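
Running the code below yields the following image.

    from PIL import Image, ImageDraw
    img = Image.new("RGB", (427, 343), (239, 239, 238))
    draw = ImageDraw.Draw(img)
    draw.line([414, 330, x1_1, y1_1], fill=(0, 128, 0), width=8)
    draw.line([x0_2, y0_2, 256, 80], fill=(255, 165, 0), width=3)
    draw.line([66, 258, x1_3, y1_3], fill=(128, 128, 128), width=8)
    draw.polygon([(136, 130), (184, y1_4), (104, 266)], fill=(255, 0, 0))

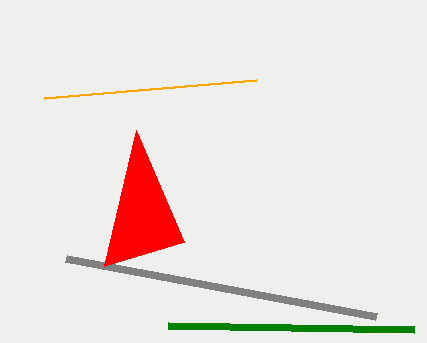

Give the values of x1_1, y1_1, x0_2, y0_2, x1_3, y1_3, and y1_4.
x1_1 = 168, y1_1 = 326, x0_2 = 44, y0_2 = 98, x1_3 = 376, y1_3 = 316, y1_4 = 242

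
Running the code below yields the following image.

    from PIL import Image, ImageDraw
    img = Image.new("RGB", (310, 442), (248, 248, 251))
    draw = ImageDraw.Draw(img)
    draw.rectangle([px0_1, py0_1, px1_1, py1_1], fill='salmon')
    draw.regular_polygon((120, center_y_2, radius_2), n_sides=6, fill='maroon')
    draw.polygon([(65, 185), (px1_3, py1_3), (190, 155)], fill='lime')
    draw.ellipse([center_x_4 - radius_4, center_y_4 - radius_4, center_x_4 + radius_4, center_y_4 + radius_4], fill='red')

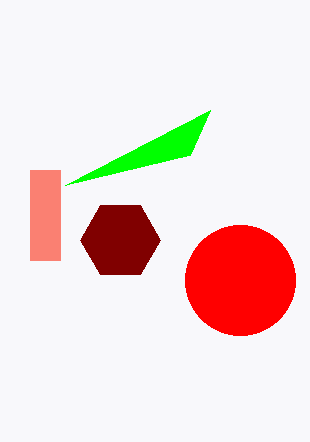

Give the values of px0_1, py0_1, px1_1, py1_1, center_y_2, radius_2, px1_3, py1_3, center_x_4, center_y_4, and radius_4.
px0_1 = 30, py0_1 = 170, px1_1 = 60, py1_1 = 260, center_y_2 = 240, radius_2 = 40, px1_3 = 210, py1_3 = 110, center_x_4 = 240, center_y_4 = 280, radius_4 = 55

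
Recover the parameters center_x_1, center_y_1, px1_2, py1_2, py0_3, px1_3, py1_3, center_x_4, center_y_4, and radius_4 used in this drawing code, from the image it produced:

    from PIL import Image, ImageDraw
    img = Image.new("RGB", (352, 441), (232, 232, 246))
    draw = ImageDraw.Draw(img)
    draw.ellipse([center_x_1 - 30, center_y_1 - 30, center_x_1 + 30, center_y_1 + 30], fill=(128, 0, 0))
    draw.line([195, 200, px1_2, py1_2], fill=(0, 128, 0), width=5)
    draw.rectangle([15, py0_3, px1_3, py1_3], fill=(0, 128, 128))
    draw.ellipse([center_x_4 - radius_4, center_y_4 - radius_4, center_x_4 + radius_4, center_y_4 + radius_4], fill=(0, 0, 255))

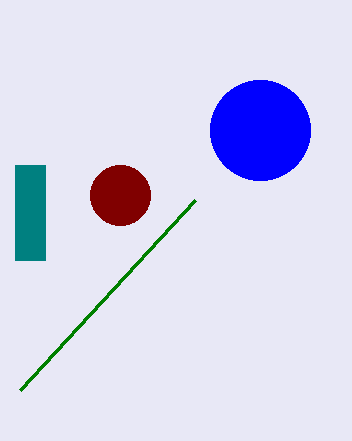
center_x_1 = 120
center_y_1 = 195
px1_2 = 20
py1_2 = 390
py0_3 = 165
px1_3 = 45
py1_3 = 260
center_x_4 = 260
center_y_4 = 130
radius_4 = 50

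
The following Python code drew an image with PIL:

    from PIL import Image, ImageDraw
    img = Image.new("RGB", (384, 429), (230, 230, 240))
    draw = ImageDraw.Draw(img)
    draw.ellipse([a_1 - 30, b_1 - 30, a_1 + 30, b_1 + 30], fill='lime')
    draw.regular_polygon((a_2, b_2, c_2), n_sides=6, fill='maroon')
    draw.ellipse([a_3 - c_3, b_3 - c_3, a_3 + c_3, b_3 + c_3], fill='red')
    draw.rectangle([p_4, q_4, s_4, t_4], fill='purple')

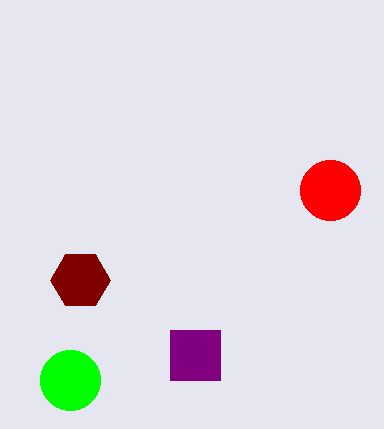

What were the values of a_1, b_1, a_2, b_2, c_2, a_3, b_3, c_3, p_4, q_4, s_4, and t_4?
a_1 = 70, b_1 = 380, a_2 = 80, b_2 = 280, c_2 = 30, a_3 = 330, b_3 = 190, c_3 = 30, p_4 = 170, q_4 = 330, s_4 = 220, t_4 = 380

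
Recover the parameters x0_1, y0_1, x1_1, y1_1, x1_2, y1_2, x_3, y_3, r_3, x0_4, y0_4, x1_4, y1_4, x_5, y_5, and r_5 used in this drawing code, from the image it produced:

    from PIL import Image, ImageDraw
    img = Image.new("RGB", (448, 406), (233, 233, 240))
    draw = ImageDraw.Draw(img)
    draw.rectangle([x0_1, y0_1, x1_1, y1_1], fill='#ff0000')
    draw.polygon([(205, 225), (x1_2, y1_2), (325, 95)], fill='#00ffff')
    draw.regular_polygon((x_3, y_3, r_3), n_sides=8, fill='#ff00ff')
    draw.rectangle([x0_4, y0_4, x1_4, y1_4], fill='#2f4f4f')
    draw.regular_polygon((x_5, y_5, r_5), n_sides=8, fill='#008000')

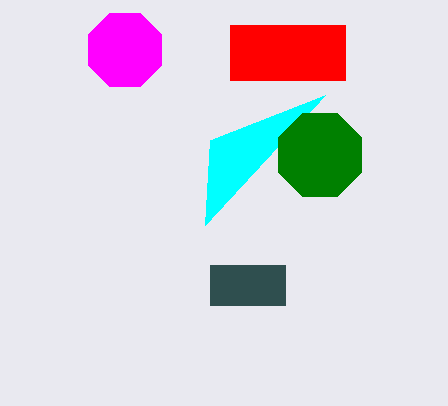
x0_1 = 230
y0_1 = 25
x1_1 = 345
y1_1 = 80
x1_2 = 210
y1_2 = 140
x_3 = 125
y_3 = 50
r_3 = 40
x0_4 = 210
y0_4 = 265
x1_4 = 285
y1_4 = 305
x_5 = 320
y_5 = 155
r_5 = 45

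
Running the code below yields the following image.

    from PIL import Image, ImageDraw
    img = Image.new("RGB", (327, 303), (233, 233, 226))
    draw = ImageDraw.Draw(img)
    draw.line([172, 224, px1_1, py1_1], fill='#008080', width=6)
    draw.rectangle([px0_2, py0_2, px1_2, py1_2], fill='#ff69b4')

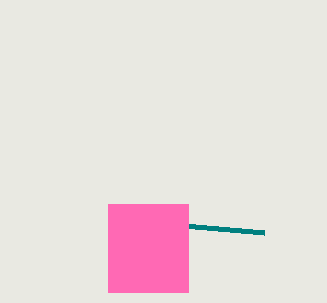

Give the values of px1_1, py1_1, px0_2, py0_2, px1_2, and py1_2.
px1_1 = 264
py1_1 = 232
px0_2 = 108
py0_2 = 204
px1_2 = 188
py1_2 = 292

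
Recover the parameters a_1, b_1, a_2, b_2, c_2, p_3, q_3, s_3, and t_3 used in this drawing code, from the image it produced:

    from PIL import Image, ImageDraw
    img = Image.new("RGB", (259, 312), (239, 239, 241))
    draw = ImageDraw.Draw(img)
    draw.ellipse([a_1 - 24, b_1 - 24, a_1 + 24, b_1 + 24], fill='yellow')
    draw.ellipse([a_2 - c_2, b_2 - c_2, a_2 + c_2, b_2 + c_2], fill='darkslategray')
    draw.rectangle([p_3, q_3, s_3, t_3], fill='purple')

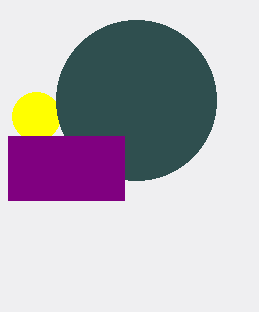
a_1 = 36
b_1 = 116
a_2 = 136
b_2 = 100
c_2 = 80
p_3 = 8
q_3 = 136
s_3 = 124
t_3 = 200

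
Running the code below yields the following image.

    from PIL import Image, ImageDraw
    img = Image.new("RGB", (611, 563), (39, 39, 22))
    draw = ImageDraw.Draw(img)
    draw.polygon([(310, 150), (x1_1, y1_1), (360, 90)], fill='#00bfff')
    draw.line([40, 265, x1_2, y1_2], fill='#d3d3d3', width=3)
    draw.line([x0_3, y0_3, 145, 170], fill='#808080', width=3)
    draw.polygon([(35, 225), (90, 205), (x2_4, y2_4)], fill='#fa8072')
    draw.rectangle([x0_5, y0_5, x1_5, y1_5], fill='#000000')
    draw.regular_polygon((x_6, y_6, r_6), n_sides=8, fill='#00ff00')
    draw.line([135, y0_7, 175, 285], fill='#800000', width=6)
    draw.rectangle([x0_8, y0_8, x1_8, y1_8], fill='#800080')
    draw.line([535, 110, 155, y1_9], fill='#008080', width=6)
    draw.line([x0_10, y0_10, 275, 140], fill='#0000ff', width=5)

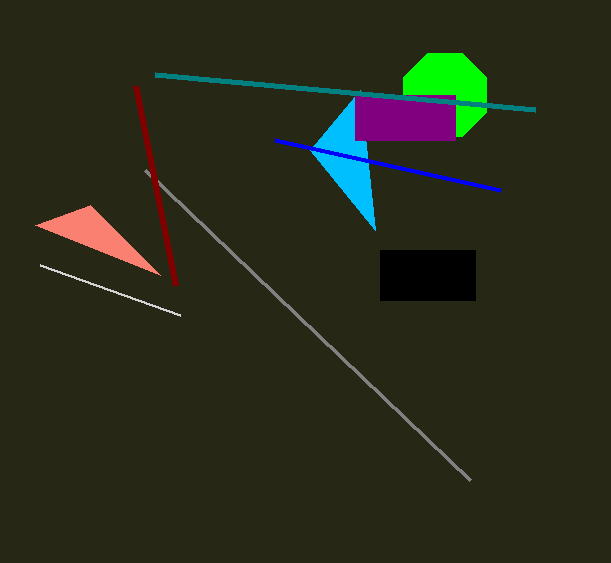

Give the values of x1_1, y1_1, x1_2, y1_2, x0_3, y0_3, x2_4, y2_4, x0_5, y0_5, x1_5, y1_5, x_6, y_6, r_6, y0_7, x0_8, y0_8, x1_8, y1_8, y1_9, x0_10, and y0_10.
x1_1 = 375
y1_1 = 230
x1_2 = 180
y1_2 = 315
x0_3 = 470
y0_3 = 480
x2_4 = 160
y2_4 = 275
x0_5 = 380
y0_5 = 250
x1_5 = 475
y1_5 = 300
x_6 = 445
y_6 = 95
r_6 = 45
y0_7 = 85
x0_8 = 355
y0_8 = 95
x1_8 = 455
y1_8 = 140
y1_9 = 75
x0_10 = 500
y0_10 = 190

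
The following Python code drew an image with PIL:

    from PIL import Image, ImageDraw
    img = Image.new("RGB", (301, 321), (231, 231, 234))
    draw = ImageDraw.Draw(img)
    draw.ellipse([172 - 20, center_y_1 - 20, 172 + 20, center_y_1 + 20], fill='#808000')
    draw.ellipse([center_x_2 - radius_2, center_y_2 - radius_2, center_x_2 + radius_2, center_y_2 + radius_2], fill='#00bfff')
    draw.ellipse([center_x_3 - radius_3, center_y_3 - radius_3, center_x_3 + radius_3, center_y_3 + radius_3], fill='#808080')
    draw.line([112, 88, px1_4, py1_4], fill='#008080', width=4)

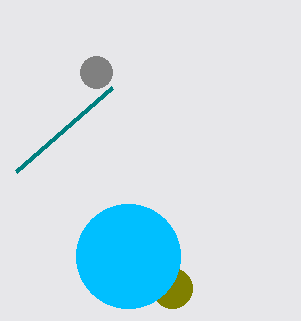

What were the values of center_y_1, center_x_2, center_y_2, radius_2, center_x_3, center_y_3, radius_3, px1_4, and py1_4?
center_y_1 = 288; center_x_2 = 128; center_y_2 = 256; radius_2 = 52; center_x_3 = 96; center_y_3 = 72; radius_3 = 16; px1_4 = 16; py1_4 = 172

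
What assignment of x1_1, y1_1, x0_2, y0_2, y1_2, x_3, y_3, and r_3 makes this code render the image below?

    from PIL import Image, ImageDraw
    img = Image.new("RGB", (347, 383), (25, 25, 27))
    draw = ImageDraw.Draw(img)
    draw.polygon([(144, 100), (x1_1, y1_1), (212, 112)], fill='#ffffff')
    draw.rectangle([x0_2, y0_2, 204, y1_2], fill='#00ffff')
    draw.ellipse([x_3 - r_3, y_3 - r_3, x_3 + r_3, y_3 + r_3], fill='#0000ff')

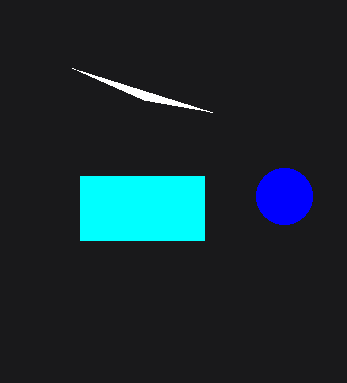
x1_1 = 72; y1_1 = 68; x0_2 = 80; y0_2 = 176; y1_2 = 240; x_3 = 284; y_3 = 196; r_3 = 28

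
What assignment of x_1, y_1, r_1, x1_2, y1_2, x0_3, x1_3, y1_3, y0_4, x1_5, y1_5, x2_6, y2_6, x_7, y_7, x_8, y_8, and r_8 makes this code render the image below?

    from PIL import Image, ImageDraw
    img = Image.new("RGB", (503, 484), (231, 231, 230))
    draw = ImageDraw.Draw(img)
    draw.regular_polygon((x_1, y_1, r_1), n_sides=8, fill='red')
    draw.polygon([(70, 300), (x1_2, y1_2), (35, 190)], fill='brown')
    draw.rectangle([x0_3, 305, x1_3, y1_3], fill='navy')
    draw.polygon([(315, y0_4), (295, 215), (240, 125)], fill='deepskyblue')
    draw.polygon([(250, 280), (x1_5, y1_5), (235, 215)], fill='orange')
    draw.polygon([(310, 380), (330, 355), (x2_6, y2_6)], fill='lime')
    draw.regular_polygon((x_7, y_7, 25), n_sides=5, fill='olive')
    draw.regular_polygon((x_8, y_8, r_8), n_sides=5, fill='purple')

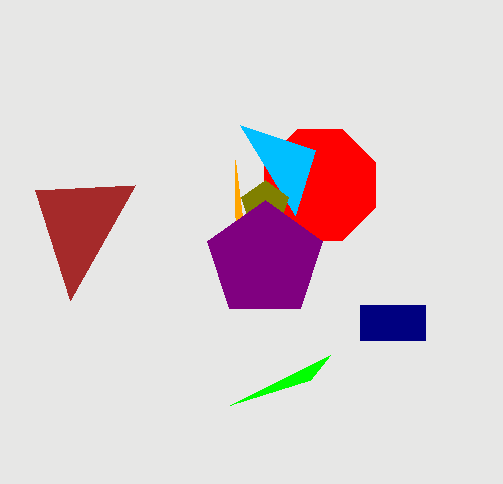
x_1 = 320; y_1 = 185; r_1 = 60; x1_2 = 135; y1_2 = 185; x0_3 = 360; x1_3 = 425; y1_3 = 340; y0_4 = 150; x1_5 = 235; y1_5 = 160; x2_6 = 230; y2_6 = 405; x_7 = 265; y_7 = 205; x_8 = 265; y_8 = 260; r_8 = 60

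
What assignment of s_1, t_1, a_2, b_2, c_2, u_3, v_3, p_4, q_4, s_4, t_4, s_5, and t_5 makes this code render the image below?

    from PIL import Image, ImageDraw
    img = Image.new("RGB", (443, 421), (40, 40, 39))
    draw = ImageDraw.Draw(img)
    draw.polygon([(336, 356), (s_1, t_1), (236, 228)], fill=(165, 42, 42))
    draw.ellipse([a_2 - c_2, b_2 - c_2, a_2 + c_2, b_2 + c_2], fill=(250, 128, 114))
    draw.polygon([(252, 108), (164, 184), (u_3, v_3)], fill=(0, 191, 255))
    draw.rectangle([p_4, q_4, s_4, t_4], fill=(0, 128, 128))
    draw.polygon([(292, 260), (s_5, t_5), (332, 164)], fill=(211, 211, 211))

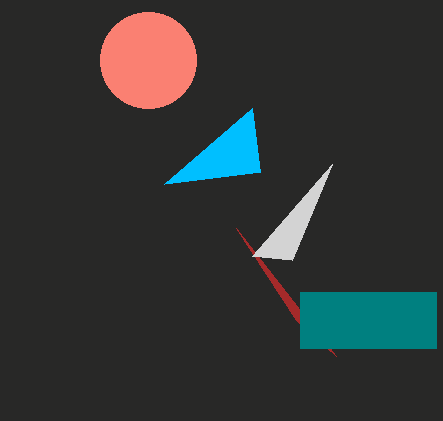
s_1 = 296; t_1 = 320; a_2 = 148; b_2 = 60; c_2 = 48; u_3 = 260; v_3 = 172; p_4 = 300; q_4 = 292; s_4 = 436; t_4 = 348; s_5 = 252; t_5 = 256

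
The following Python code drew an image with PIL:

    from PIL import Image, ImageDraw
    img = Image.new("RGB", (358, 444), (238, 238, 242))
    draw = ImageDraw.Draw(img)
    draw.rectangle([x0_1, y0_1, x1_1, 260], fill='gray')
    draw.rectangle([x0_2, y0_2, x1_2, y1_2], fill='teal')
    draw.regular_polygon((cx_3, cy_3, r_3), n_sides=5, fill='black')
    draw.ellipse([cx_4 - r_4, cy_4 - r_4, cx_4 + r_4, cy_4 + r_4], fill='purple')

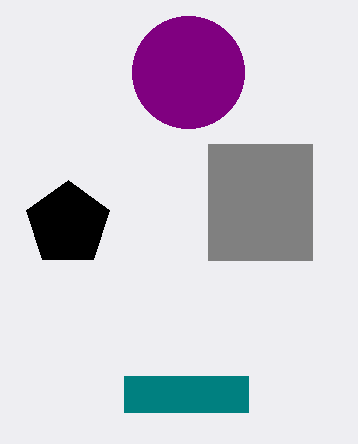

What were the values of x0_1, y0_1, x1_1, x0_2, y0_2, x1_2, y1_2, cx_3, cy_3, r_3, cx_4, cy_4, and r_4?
x0_1 = 208; y0_1 = 144; x1_1 = 312; x0_2 = 124; y0_2 = 376; x1_2 = 248; y1_2 = 412; cx_3 = 68; cy_3 = 224; r_3 = 44; cx_4 = 188; cy_4 = 72; r_4 = 56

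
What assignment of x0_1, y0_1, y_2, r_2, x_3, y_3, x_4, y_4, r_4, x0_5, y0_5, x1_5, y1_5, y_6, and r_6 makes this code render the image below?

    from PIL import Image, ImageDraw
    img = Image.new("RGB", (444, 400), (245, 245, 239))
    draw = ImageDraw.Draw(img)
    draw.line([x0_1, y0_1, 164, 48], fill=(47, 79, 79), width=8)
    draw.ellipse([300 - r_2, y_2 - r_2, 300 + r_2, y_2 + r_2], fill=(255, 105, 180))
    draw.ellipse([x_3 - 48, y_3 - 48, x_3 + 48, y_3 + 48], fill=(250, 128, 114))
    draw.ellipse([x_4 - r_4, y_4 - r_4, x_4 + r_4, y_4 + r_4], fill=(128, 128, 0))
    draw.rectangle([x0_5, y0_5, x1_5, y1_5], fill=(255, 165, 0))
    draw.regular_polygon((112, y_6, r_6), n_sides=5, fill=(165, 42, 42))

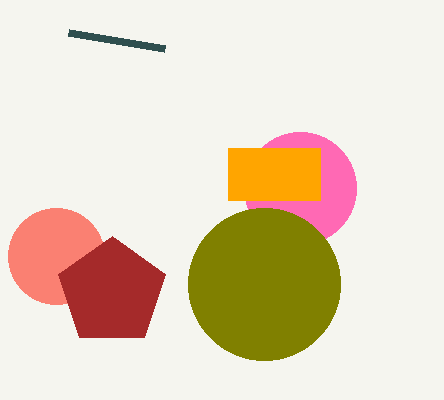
x0_1 = 68; y0_1 = 32; y_2 = 188; r_2 = 56; x_3 = 56; y_3 = 256; x_4 = 264; y_4 = 284; r_4 = 76; x0_5 = 228; y0_5 = 148; x1_5 = 320; y1_5 = 200; y_6 = 292; r_6 = 56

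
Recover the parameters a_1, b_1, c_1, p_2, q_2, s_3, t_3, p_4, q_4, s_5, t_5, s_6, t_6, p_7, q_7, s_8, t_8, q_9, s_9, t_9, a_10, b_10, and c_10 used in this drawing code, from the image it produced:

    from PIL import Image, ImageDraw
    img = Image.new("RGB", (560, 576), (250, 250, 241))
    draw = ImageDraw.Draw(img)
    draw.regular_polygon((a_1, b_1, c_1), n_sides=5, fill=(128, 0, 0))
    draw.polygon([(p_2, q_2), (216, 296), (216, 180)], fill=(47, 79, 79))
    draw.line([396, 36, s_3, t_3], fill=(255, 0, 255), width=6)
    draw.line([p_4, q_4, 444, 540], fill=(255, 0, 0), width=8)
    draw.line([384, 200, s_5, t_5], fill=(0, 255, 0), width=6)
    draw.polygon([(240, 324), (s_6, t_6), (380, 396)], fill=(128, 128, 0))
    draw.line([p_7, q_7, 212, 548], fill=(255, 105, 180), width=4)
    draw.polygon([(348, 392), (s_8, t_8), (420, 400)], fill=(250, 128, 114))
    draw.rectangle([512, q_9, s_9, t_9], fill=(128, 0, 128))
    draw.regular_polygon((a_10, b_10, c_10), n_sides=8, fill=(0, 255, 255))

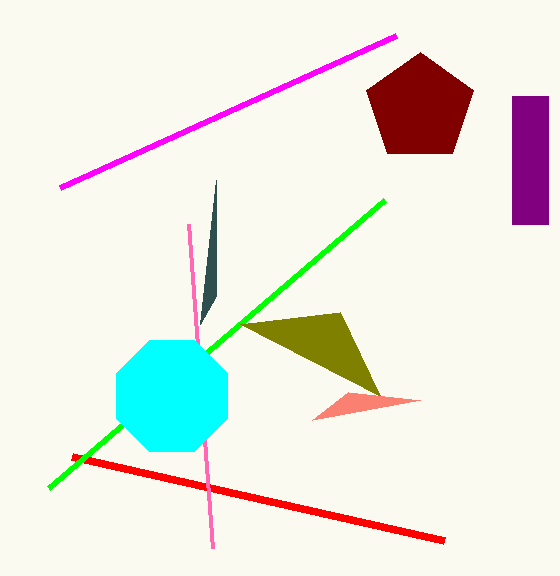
a_1 = 420; b_1 = 108; c_1 = 56; p_2 = 200; q_2 = 324; s_3 = 60; t_3 = 188; p_4 = 72; q_4 = 456; s_5 = 48; t_5 = 488; s_6 = 340; t_6 = 312; p_7 = 188; q_7 = 224; s_8 = 312; t_8 = 420; q_9 = 96; s_9 = 548; t_9 = 224; a_10 = 172; b_10 = 396; c_10 = 60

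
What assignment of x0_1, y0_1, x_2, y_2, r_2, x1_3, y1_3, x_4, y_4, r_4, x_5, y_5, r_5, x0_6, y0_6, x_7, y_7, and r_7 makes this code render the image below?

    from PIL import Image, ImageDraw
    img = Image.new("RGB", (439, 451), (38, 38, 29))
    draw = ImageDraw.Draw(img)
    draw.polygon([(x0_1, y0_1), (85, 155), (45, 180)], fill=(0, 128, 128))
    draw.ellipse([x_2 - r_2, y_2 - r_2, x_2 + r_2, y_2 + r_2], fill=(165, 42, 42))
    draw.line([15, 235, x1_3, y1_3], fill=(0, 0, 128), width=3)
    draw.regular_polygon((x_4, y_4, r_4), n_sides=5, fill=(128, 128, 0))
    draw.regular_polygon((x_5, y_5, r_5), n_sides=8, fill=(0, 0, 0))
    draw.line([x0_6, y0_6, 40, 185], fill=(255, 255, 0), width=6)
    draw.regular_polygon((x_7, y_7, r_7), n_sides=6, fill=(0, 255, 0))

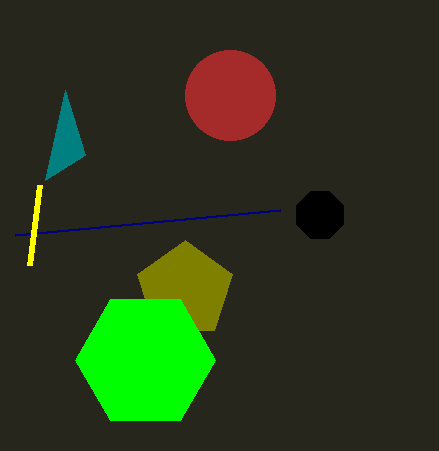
x0_1 = 65; y0_1 = 90; x_2 = 230; y_2 = 95; r_2 = 45; x1_3 = 280; y1_3 = 210; x_4 = 185; y_4 = 290; r_4 = 50; x_5 = 320; y_5 = 215; r_5 = 25; x0_6 = 30; y0_6 = 265; x_7 = 145; y_7 = 360; r_7 = 70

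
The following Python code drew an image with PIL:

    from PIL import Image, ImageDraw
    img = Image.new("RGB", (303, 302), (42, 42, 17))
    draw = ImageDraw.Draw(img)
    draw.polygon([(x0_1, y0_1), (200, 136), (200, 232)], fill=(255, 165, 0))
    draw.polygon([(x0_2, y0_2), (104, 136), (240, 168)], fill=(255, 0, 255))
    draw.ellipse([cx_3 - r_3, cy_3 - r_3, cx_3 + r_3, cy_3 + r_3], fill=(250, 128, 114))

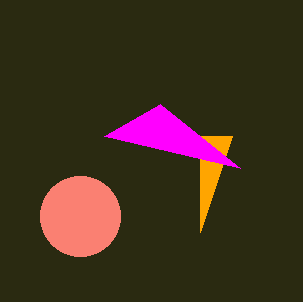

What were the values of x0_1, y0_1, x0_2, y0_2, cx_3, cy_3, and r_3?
x0_1 = 232, y0_1 = 136, x0_2 = 160, y0_2 = 104, cx_3 = 80, cy_3 = 216, r_3 = 40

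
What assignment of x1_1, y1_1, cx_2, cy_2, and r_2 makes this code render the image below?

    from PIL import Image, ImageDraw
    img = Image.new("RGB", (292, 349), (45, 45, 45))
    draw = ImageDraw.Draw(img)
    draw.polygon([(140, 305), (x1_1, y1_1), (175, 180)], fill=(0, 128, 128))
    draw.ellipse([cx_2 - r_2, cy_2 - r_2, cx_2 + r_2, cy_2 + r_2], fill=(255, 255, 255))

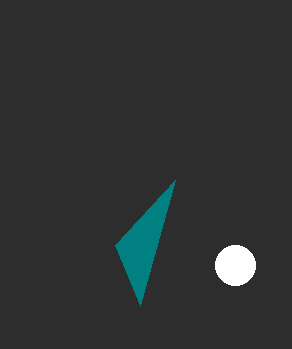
x1_1 = 115
y1_1 = 245
cx_2 = 235
cy_2 = 265
r_2 = 20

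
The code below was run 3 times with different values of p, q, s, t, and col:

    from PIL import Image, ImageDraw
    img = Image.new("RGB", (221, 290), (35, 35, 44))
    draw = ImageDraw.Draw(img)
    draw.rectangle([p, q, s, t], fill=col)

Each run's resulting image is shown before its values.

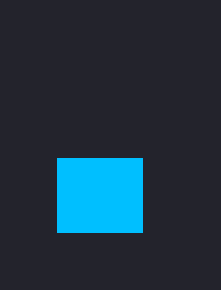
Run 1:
p = 57; q = 158; s = 142; t = 232; col = 'deepskyblue'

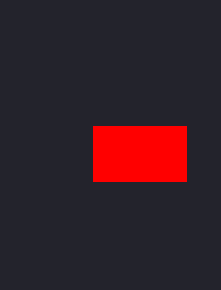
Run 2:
p = 93; q = 126; s = 186; t = 181; col = 'red'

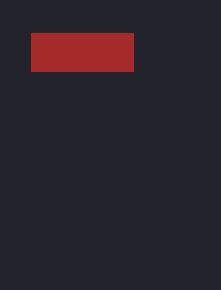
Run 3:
p = 31
q = 33
s = 133
t = 71
col = 'brown'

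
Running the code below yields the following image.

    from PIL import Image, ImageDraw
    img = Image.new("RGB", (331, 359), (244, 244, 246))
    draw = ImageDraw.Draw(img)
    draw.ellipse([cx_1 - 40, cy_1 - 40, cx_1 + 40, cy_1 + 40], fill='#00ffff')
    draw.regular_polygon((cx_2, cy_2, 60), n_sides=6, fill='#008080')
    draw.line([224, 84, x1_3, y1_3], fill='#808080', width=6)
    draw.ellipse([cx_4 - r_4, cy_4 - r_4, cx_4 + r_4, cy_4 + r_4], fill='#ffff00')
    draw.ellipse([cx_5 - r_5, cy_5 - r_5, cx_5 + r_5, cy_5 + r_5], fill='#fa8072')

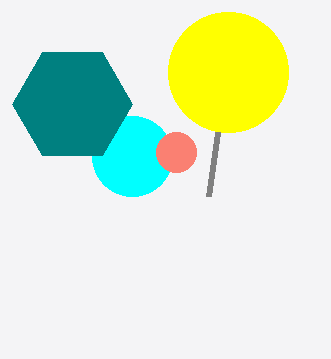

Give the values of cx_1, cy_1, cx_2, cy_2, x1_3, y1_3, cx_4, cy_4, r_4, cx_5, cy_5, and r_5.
cx_1 = 132
cy_1 = 156
cx_2 = 72
cy_2 = 104
x1_3 = 208
y1_3 = 196
cx_4 = 228
cy_4 = 72
r_4 = 60
cx_5 = 176
cy_5 = 152
r_5 = 20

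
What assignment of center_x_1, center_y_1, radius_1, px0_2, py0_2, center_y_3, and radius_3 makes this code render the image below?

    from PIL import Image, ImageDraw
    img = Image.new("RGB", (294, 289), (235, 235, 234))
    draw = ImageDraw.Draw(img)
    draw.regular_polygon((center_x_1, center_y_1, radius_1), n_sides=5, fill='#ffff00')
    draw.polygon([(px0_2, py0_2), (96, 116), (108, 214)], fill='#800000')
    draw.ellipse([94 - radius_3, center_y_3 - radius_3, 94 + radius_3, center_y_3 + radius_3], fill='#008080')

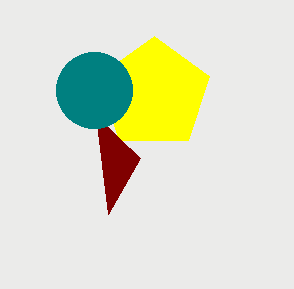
center_x_1 = 154; center_y_1 = 94; radius_1 = 58; px0_2 = 140; py0_2 = 158; center_y_3 = 90; radius_3 = 38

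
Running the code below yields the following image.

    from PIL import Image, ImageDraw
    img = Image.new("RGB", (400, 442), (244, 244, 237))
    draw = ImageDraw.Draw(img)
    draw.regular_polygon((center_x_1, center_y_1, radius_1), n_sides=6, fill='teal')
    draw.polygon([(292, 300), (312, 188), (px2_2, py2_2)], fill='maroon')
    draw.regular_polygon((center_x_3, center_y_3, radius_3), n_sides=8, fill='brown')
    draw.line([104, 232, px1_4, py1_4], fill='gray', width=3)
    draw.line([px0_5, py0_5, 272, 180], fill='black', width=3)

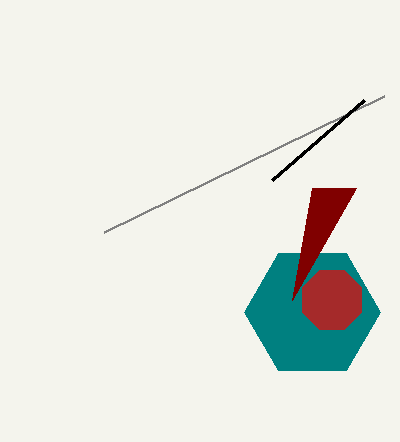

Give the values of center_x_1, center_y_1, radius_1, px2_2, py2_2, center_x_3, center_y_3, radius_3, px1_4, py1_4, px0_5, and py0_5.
center_x_1 = 312, center_y_1 = 312, radius_1 = 68, px2_2 = 356, py2_2 = 188, center_x_3 = 332, center_y_3 = 300, radius_3 = 32, px1_4 = 384, py1_4 = 96, px0_5 = 364, py0_5 = 100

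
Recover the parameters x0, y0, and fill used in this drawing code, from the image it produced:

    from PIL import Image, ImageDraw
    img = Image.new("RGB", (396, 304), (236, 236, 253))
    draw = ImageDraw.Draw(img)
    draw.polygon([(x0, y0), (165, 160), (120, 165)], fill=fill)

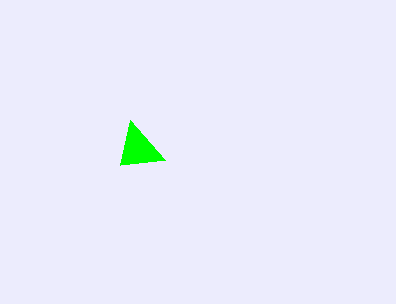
x0 = 130, y0 = 120, fill = 'lime'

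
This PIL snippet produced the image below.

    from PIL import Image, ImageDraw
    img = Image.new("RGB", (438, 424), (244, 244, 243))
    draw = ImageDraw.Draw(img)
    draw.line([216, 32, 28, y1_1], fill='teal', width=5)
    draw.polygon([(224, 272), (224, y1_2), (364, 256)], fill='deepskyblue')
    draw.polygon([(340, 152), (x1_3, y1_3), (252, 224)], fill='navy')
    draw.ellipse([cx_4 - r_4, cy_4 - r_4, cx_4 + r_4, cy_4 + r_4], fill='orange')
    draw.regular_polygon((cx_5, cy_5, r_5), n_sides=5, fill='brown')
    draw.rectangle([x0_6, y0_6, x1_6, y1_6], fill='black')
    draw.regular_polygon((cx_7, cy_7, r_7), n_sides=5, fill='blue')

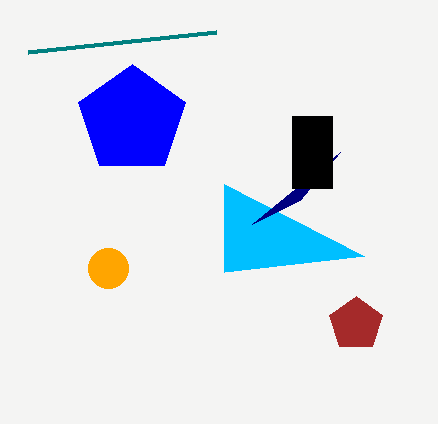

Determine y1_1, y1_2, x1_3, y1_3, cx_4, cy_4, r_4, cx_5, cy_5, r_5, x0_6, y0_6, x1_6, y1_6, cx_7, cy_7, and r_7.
y1_1 = 52
y1_2 = 184
x1_3 = 300
y1_3 = 200
cx_4 = 108
cy_4 = 268
r_4 = 20
cx_5 = 356
cy_5 = 324
r_5 = 28
x0_6 = 292
y0_6 = 116
x1_6 = 332
y1_6 = 188
cx_7 = 132
cy_7 = 120
r_7 = 56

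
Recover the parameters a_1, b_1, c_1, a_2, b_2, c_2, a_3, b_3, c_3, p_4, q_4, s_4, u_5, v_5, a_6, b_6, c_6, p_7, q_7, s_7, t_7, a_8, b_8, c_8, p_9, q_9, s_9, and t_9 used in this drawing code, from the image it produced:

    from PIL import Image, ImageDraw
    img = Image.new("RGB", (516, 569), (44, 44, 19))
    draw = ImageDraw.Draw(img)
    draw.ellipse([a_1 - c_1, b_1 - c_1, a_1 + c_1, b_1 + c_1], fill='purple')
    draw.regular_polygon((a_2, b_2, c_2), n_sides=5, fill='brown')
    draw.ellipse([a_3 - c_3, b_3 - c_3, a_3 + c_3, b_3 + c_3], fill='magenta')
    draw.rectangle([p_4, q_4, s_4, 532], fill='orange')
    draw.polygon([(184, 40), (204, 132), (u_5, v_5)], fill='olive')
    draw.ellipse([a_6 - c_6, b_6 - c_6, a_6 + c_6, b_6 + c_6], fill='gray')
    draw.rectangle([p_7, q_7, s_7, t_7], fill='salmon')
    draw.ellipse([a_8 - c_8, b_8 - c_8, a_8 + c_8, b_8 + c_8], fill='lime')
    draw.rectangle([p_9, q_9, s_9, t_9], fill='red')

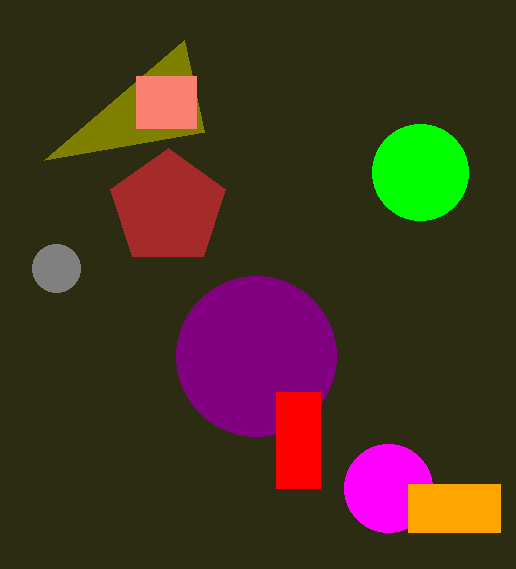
a_1 = 256
b_1 = 356
c_1 = 80
a_2 = 168
b_2 = 208
c_2 = 60
a_3 = 388
b_3 = 488
c_3 = 44
p_4 = 408
q_4 = 484
s_4 = 500
u_5 = 44
v_5 = 160
a_6 = 56
b_6 = 268
c_6 = 24
p_7 = 136
q_7 = 76
s_7 = 196
t_7 = 128
a_8 = 420
b_8 = 172
c_8 = 48
p_9 = 276
q_9 = 392
s_9 = 320
t_9 = 488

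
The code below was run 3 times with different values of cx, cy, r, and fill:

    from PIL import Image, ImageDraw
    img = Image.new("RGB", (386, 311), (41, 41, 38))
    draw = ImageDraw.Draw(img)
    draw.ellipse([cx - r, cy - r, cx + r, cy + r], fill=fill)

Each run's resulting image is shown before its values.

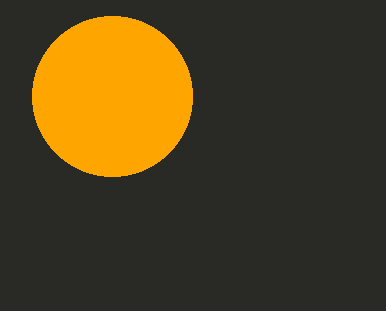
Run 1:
cx = 112, cy = 96, r = 80, fill = 'orange'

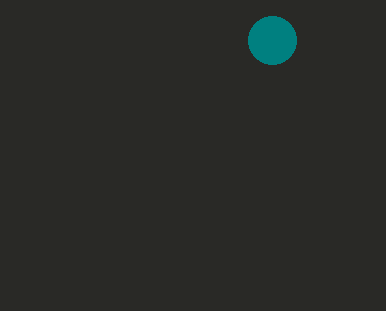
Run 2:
cx = 272
cy = 40
r = 24
fill = 'teal'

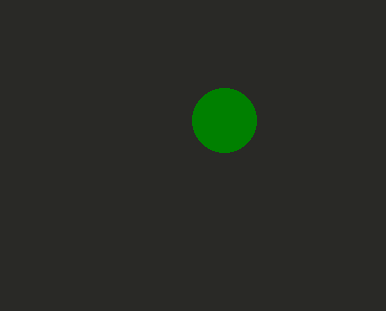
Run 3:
cx = 224
cy = 120
r = 32
fill = 'green'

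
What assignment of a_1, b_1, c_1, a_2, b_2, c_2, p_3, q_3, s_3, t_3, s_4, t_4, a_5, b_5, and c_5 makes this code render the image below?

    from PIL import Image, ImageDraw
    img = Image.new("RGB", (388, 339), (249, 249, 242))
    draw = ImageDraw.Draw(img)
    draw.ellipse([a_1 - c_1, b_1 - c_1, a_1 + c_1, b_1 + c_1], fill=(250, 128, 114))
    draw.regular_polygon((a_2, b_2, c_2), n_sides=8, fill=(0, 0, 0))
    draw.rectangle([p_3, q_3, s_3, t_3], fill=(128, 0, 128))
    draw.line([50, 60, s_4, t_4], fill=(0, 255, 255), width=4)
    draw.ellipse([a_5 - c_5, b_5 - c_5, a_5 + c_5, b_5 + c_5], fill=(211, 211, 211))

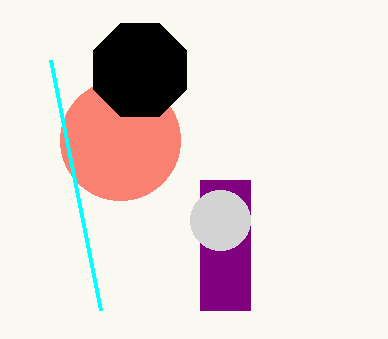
a_1 = 120
b_1 = 140
c_1 = 60
a_2 = 140
b_2 = 70
c_2 = 50
p_3 = 200
q_3 = 180
s_3 = 250
t_3 = 310
s_4 = 100
t_4 = 310
a_5 = 220
b_5 = 220
c_5 = 30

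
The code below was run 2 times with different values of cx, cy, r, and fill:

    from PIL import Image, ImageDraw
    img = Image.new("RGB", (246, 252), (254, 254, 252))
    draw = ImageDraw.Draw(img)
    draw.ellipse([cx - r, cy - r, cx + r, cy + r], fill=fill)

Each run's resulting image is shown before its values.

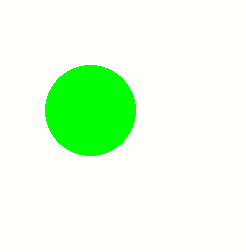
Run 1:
cx = 90
cy = 110
r = 45
fill = 'lime'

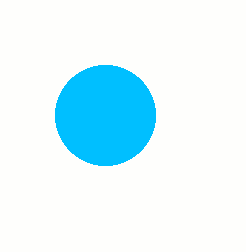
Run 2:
cx = 105
cy = 115
r = 50
fill = 'deepskyblue'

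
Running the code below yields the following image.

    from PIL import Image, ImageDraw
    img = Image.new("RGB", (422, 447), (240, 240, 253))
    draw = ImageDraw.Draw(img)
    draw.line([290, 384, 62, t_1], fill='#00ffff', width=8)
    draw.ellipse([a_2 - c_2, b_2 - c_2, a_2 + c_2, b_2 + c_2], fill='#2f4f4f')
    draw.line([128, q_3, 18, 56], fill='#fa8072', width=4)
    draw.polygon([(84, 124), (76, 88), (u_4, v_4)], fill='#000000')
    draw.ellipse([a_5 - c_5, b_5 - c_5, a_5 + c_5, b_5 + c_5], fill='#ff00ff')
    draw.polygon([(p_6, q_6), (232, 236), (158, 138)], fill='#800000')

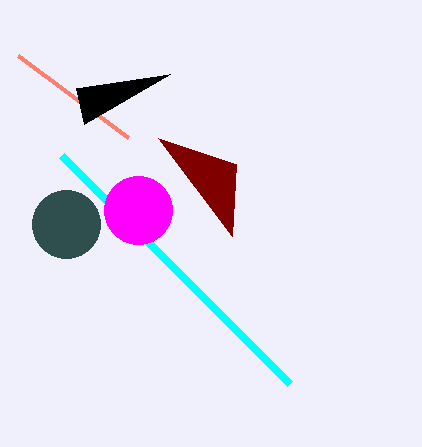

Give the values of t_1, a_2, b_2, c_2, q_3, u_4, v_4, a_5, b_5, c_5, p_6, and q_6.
t_1 = 156
a_2 = 66
b_2 = 224
c_2 = 34
q_3 = 138
u_4 = 170
v_4 = 74
a_5 = 138
b_5 = 210
c_5 = 34
p_6 = 236
q_6 = 164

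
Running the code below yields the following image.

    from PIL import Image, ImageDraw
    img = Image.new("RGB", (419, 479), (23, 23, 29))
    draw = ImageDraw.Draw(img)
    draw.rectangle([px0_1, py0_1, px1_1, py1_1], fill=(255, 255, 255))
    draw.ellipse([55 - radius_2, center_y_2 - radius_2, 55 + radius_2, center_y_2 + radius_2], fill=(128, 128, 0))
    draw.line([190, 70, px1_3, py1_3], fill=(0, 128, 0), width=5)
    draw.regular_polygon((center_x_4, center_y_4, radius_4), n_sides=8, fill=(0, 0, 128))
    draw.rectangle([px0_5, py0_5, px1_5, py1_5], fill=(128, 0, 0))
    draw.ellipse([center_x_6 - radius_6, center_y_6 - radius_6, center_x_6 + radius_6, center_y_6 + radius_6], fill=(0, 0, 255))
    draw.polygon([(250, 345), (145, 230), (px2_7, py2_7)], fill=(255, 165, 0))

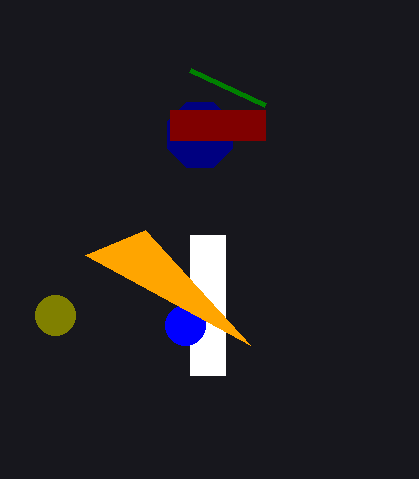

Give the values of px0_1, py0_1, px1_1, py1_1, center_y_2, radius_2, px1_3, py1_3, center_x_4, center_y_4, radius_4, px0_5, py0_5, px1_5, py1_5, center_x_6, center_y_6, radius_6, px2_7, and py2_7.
px0_1 = 190, py0_1 = 235, px1_1 = 225, py1_1 = 375, center_y_2 = 315, radius_2 = 20, px1_3 = 265, py1_3 = 105, center_x_4 = 200, center_y_4 = 135, radius_4 = 35, px0_5 = 170, py0_5 = 110, px1_5 = 265, py1_5 = 140, center_x_6 = 185, center_y_6 = 325, radius_6 = 20, px2_7 = 85, py2_7 = 255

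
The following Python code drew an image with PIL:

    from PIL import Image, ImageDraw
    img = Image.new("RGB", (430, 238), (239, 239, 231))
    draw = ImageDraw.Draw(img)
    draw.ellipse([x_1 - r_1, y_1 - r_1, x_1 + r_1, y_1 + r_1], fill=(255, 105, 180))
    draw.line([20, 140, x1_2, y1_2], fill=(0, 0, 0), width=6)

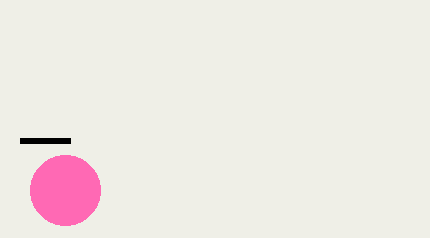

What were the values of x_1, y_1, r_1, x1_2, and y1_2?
x_1 = 65
y_1 = 190
r_1 = 35
x1_2 = 70
y1_2 = 140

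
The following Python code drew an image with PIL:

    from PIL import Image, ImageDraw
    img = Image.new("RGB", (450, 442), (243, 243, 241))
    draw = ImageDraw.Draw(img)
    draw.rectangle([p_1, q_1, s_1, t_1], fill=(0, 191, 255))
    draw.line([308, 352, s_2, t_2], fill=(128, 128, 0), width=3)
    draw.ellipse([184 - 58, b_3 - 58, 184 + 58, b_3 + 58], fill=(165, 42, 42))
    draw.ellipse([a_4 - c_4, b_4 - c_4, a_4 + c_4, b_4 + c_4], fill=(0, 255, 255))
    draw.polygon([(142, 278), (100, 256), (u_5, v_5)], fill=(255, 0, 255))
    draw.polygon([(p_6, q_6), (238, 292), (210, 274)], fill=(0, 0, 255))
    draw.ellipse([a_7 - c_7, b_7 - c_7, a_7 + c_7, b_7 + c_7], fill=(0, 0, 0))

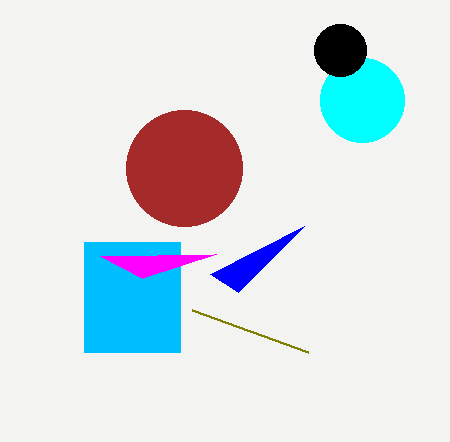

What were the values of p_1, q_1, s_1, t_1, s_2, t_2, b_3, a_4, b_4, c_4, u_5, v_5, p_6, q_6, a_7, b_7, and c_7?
p_1 = 84, q_1 = 242, s_1 = 180, t_1 = 352, s_2 = 192, t_2 = 310, b_3 = 168, a_4 = 362, b_4 = 100, c_4 = 42, u_5 = 216, v_5 = 254, p_6 = 304, q_6 = 226, a_7 = 340, b_7 = 50, c_7 = 26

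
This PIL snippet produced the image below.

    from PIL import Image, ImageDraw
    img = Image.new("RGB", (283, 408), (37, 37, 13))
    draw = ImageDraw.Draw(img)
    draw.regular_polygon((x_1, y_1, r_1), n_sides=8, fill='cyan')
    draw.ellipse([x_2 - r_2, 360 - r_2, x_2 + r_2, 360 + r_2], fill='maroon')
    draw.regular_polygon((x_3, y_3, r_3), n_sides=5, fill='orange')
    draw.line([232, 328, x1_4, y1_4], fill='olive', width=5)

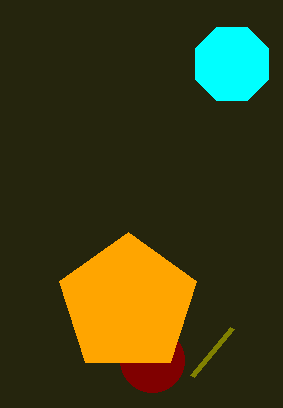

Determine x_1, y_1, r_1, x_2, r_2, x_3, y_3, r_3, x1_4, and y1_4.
x_1 = 232, y_1 = 64, r_1 = 40, x_2 = 152, r_2 = 32, x_3 = 128, y_3 = 304, r_3 = 72, x1_4 = 192, y1_4 = 376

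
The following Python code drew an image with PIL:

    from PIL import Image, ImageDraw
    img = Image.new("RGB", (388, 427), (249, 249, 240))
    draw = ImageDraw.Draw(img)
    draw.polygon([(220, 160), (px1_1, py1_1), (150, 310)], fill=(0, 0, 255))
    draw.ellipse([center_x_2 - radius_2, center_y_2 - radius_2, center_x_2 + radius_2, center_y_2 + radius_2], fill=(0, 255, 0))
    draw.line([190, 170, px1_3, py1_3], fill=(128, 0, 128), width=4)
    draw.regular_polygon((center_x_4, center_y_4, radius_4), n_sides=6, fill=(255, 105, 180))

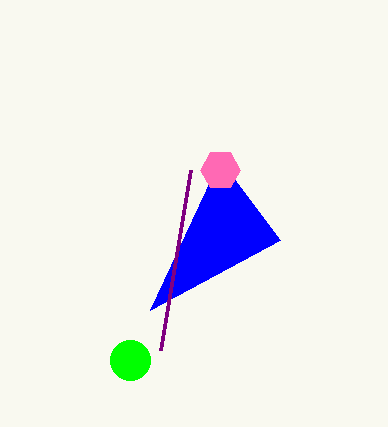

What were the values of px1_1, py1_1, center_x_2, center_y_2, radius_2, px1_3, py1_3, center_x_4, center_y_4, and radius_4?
px1_1 = 280
py1_1 = 240
center_x_2 = 130
center_y_2 = 360
radius_2 = 20
px1_3 = 160
py1_3 = 350
center_x_4 = 220
center_y_4 = 170
radius_4 = 20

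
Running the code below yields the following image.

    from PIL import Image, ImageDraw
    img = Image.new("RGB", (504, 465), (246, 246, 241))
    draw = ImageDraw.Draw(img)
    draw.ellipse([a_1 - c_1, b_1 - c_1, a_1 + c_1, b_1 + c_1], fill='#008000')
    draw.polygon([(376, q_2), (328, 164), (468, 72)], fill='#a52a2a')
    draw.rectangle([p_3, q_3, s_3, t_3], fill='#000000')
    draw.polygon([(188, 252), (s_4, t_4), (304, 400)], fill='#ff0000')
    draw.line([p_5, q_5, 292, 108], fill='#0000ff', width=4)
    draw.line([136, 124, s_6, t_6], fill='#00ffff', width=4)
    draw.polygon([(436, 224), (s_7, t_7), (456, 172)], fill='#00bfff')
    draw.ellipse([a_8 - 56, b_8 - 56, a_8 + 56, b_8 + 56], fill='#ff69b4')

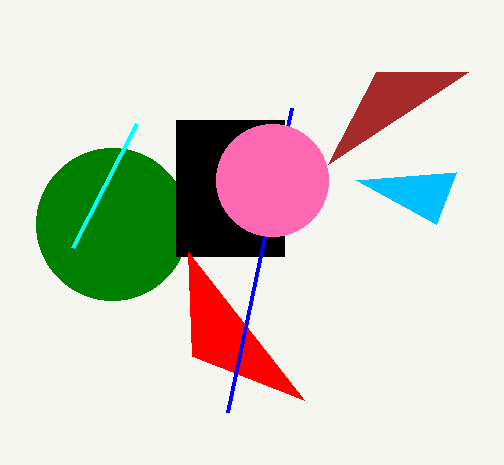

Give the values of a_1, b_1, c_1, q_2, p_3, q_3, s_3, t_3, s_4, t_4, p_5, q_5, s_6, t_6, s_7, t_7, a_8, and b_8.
a_1 = 112, b_1 = 224, c_1 = 76, q_2 = 72, p_3 = 176, q_3 = 120, s_3 = 284, t_3 = 256, s_4 = 192, t_4 = 356, p_5 = 228, q_5 = 412, s_6 = 72, t_6 = 248, s_7 = 356, t_7 = 180, a_8 = 272, b_8 = 180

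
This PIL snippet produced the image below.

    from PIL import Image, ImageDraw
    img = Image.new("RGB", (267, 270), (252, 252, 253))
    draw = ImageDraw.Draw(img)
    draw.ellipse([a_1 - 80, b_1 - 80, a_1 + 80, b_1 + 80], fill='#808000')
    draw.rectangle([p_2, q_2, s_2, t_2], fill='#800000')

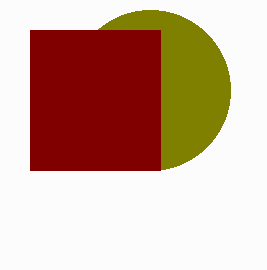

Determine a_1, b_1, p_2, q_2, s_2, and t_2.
a_1 = 150, b_1 = 90, p_2 = 30, q_2 = 30, s_2 = 160, t_2 = 170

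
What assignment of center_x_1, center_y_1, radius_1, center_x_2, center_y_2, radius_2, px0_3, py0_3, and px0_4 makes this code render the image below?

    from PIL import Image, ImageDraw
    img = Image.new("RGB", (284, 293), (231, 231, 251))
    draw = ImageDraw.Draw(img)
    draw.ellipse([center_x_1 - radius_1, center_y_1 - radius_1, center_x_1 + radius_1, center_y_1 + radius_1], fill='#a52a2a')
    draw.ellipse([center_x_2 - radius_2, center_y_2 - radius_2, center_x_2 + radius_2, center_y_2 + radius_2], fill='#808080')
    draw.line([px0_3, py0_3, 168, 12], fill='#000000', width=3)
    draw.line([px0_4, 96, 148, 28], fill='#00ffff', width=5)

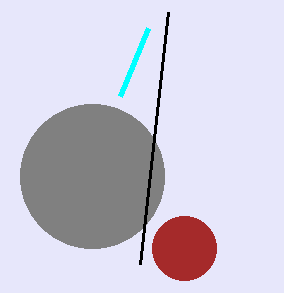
center_x_1 = 184
center_y_1 = 248
radius_1 = 32
center_x_2 = 92
center_y_2 = 176
radius_2 = 72
px0_3 = 140
py0_3 = 264
px0_4 = 120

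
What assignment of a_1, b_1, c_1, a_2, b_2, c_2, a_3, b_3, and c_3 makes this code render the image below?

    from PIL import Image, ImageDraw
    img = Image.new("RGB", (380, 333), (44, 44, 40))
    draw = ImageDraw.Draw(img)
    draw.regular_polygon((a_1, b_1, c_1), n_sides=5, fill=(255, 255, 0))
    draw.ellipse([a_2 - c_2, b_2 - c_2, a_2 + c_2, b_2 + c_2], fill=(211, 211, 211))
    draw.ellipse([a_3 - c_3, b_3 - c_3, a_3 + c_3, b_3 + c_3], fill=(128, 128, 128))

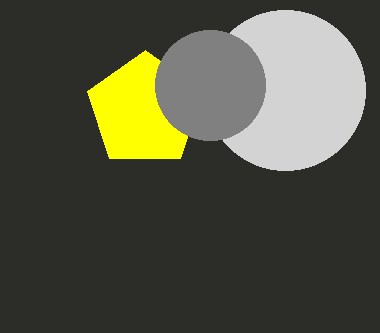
a_1 = 145, b_1 = 110, c_1 = 60, a_2 = 285, b_2 = 90, c_2 = 80, a_3 = 210, b_3 = 85, c_3 = 55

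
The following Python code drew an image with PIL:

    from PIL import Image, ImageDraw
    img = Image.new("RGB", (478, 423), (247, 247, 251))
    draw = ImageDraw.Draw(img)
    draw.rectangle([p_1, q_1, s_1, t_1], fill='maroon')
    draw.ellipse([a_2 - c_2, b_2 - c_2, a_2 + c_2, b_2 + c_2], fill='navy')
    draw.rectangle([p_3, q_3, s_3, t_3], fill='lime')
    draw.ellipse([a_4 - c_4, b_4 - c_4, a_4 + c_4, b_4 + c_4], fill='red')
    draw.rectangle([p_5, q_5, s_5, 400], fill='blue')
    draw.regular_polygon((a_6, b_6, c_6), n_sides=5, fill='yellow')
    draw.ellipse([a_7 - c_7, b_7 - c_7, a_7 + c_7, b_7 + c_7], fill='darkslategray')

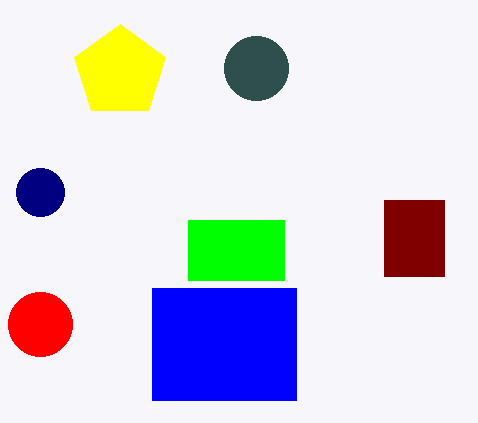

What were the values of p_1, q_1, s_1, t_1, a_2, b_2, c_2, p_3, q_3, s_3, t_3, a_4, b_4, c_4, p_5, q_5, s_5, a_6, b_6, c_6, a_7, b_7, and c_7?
p_1 = 384
q_1 = 200
s_1 = 444
t_1 = 276
a_2 = 40
b_2 = 192
c_2 = 24
p_3 = 188
q_3 = 220
s_3 = 284
t_3 = 280
a_4 = 40
b_4 = 324
c_4 = 32
p_5 = 152
q_5 = 288
s_5 = 296
a_6 = 120
b_6 = 72
c_6 = 48
a_7 = 256
b_7 = 68
c_7 = 32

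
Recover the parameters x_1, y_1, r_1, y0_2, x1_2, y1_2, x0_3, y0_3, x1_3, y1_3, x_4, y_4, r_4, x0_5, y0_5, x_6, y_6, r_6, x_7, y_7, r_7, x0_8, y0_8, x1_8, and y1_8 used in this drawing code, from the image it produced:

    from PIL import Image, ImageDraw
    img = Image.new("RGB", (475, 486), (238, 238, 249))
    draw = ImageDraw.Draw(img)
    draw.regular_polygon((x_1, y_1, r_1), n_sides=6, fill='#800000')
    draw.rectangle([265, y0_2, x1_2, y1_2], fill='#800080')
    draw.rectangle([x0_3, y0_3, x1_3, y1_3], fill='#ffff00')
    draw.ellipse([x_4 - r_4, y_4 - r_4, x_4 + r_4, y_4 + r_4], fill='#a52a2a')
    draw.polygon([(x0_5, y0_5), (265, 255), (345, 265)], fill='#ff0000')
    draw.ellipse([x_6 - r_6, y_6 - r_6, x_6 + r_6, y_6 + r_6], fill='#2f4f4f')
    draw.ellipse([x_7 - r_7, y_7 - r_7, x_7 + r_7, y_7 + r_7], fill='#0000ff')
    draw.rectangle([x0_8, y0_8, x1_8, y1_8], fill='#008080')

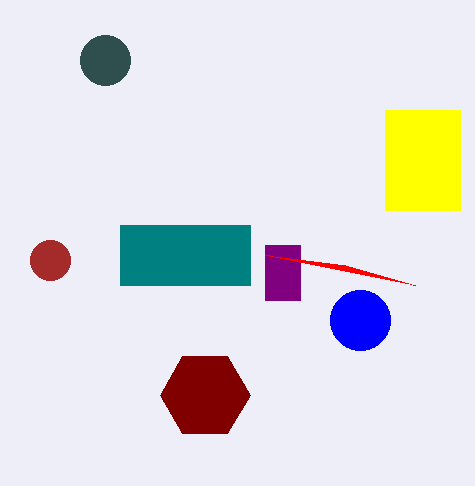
x_1 = 205
y_1 = 395
r_1 = 45
y0_2 = 245
x1_2 = 300
y1_2 = 300
x0_3 = 385
y0_3 = 110
x1_3 = 460
y1_3 = 210
x_4 = 50
y_4 = 260
r_4 = 20
x0_5 = 415
y0_5 = 285
x_6 = 105
y_6 = 60
r_6 = 25
x_7 = 360
y_7 = 320
r_7 = 30
x0_8 = 120
y0_8 = 225
x1_8 = 250
y1_8 = 285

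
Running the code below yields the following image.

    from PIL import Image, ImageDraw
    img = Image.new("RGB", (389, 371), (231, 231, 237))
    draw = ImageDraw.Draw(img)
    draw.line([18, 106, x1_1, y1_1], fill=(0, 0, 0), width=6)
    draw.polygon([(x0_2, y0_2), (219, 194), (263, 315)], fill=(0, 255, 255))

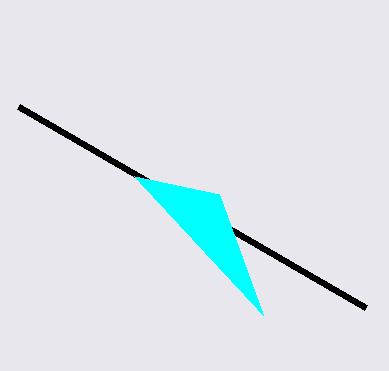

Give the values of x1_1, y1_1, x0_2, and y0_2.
x1_1 = 365; y1_1 = 307; x0_2 = 134; y0_2 = 176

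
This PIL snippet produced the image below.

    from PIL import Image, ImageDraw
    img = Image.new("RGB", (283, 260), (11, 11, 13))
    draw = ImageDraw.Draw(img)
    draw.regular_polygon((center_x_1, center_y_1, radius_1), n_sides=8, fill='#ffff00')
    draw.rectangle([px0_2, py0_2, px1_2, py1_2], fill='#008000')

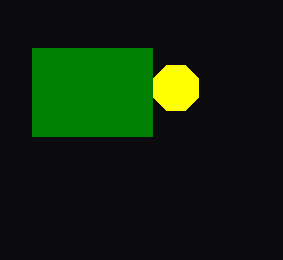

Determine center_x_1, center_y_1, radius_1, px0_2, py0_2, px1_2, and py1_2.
center_x_1 = 176; center_y_1 = 88; radius_1 = 24; px0_2 = 32; py0_2 = 48; px1_2 = 152; py1_2 = 136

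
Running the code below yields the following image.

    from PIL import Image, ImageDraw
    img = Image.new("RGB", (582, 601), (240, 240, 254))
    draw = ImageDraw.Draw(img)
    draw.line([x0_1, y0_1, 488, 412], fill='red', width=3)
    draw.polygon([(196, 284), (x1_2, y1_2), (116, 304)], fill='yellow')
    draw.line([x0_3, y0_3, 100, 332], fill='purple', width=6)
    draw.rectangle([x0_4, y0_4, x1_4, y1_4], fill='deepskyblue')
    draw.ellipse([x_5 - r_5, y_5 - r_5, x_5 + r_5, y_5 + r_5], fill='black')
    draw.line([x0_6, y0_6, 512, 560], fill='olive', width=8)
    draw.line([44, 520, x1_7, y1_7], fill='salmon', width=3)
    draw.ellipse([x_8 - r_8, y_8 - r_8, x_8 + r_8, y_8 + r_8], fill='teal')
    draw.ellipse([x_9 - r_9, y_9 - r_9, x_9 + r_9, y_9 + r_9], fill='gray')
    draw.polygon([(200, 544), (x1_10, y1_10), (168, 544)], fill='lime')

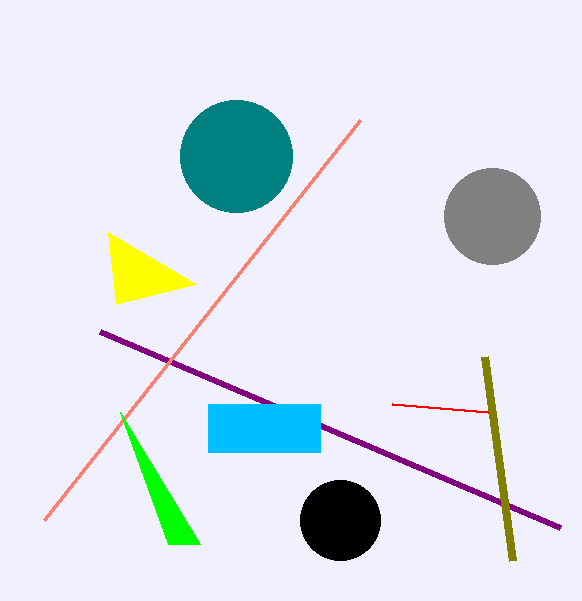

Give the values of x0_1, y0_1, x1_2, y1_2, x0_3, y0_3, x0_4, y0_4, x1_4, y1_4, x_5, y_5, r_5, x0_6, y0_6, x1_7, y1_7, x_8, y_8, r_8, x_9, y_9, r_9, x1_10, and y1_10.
x0_1 = 392
y0_1 = 404
x1_2 = 108
y1_2 = 232
x0_3 = 560
y0_3 = 528
x0_4 = 208
y0_4 = 404
x1_4 = 320
y1_4 = 452
x_5 = 340
y_5 = 520
r_5 = 40
x0_6 = 484
y0_6 = 356
x1_7 = 360
y1_7 = 120
x_8 = 236
y_8 = 156
r_8 = 56
x_9 = 492
y_9 = 216
r_9 = 48
x1_10 = 120
y1_10 = 412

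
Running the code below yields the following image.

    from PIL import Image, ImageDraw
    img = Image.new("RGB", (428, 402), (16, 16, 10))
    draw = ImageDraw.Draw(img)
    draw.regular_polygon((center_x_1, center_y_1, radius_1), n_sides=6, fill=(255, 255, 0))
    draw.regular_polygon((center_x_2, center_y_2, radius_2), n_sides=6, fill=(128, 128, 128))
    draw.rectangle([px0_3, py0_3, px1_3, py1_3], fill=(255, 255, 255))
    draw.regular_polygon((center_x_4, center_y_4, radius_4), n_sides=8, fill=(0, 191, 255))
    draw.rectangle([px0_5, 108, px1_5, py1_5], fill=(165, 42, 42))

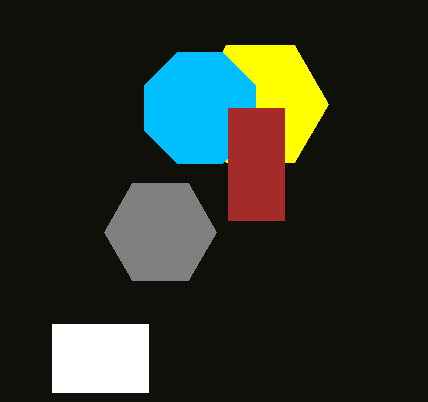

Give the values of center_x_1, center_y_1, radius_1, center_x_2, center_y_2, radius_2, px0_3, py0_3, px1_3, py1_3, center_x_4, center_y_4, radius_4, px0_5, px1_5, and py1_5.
center_x_1 = 260; center_y_1 = 104; radius_1 = 68; center_x_2 = 160; center_y_2 = 232; radius_2 = 56; px0_3 = 52; py0_3 = 324; px1_3 = 148; py1_3 = 392; center_x_4 = 200; center_y_4 = 108; radius_4 = 60; px0_5 = 228; px1_5 = 284; py1_5 = 220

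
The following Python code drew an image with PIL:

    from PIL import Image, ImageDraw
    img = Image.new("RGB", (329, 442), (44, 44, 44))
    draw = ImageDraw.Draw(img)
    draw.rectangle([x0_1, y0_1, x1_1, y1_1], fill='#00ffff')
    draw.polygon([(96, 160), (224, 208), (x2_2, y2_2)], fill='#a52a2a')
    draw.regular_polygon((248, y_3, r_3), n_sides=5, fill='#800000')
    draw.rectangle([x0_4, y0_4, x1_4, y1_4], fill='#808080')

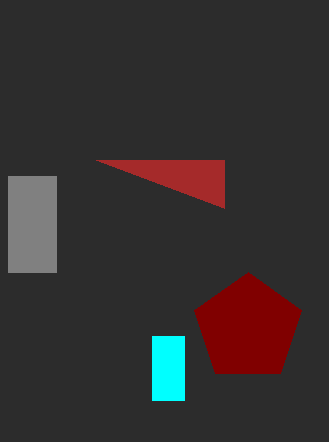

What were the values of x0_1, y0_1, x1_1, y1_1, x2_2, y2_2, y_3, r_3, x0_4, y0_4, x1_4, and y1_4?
x0_1 = 152
y0_1 = 336
x1_1 = 184
y1_1 = 400
x2_2 = 224
y2_2 = 160
y_3 = 328
r_3 = 56
x0_4 = 8
y0_4 = 176
x1_4 = 56
y1_4 = 272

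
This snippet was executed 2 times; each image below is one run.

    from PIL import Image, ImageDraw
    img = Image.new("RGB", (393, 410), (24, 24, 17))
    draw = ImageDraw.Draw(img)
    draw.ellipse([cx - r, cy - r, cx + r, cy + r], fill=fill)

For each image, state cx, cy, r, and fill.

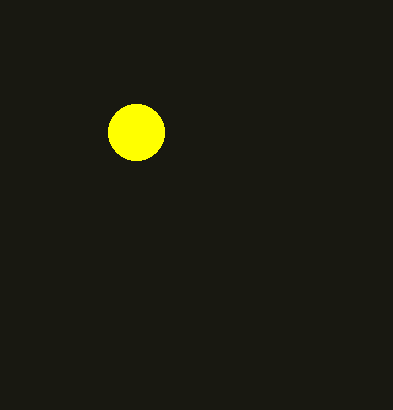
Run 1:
cx = 136
cy = 132
r = 28
fill = 'yellow'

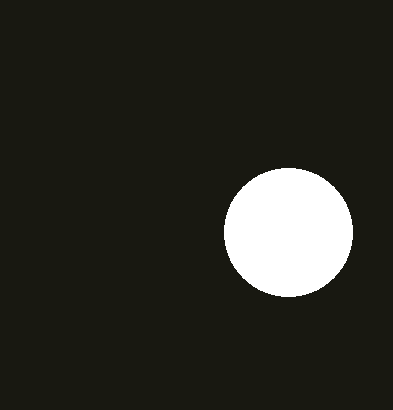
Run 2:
cx = 288
cy = 232
r = 64
fill = 'white'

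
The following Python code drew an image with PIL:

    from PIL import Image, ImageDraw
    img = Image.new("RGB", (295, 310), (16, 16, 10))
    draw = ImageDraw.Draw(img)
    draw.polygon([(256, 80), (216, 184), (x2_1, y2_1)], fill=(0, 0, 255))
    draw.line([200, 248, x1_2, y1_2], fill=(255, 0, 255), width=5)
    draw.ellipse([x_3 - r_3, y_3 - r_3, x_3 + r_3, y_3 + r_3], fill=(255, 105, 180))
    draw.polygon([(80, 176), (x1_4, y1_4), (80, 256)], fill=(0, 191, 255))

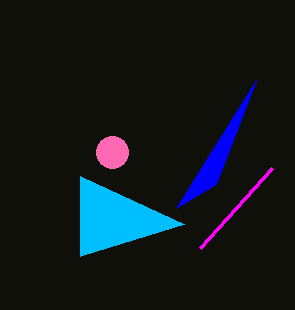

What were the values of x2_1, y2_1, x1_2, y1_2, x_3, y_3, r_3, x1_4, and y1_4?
x2_1 = 176; y2_1 = 208; x1_2 = 272; y1_2 = 168; x_3 = 112; y_3 = 152; r_3 = 16; x1_4 = 184; y1_4 = 224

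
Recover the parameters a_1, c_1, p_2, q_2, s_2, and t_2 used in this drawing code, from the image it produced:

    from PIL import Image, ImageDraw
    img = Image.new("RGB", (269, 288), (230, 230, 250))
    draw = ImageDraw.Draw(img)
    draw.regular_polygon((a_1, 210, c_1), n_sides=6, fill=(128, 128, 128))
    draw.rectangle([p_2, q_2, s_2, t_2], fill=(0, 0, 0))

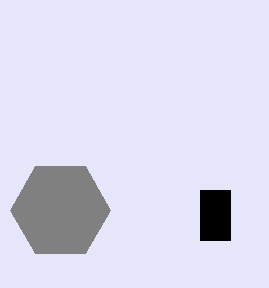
a_1 = 60, c_1 = 50, p_2 = 200, q_2 = 190, s_2 = 230, t_2 = 240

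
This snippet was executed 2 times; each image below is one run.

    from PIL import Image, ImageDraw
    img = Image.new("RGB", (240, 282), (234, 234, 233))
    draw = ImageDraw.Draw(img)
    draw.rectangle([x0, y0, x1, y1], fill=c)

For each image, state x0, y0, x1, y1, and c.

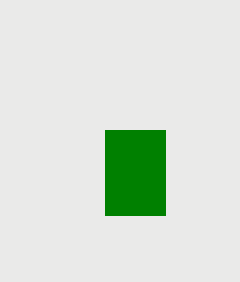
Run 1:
x0 = 105, y0 = 130, x1 = 165, y1 = 215, c = 'green'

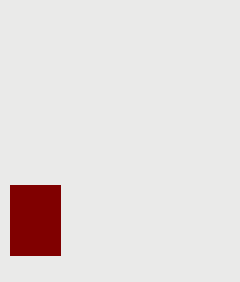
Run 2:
x0 = 10; y0 = 185; x1 = 60; y1 = 255; c = 'maroon'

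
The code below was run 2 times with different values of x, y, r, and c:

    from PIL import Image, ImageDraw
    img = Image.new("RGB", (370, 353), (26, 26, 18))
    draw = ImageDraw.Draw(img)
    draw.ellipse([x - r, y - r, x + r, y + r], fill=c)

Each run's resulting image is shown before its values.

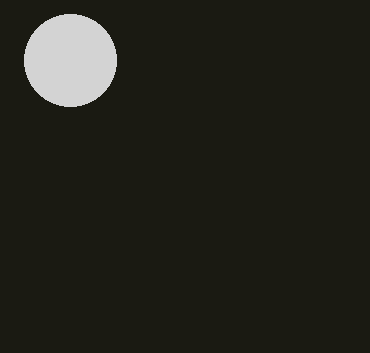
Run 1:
x = 70
y = 60
r = 46
c = 'lightgray'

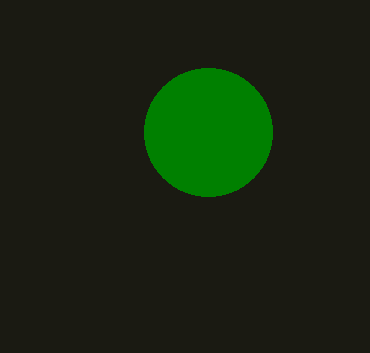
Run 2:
x = 208; y = 132; r = 64; c = 'green'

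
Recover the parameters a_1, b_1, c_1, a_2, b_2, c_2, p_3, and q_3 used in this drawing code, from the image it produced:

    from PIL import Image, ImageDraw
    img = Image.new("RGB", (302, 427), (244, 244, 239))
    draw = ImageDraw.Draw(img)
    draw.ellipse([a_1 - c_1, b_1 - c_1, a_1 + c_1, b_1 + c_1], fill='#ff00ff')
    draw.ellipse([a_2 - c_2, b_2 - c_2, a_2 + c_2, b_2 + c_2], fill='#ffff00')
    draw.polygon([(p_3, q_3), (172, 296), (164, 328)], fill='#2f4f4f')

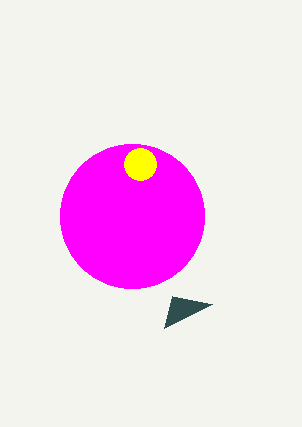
a_1 = 132
b_1 = 216
c_1 = 72
a_2 = 140
b_2 = 164
c_2 = 16
p_3 = 212
q_3 = 304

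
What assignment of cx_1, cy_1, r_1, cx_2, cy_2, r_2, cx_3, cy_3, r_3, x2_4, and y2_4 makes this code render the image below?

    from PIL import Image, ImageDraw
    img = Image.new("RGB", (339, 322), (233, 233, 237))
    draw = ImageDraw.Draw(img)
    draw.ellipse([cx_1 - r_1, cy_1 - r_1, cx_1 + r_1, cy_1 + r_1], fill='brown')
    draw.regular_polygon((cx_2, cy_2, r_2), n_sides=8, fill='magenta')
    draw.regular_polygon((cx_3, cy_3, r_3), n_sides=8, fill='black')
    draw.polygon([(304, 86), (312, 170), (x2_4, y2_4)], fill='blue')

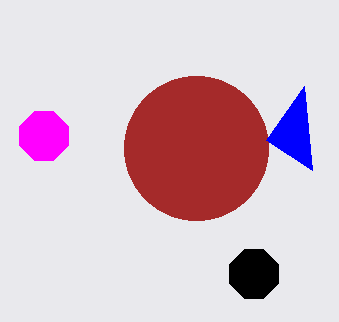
cx_1 = 196, cy_1 = 148, r_1 = 72, cx_2 = 44, cy_2 = 136, r_2 = 26, cx_3 = 254, cy_3 = 274, r_3 = 26, x2_4 = 266, y2_4 = 140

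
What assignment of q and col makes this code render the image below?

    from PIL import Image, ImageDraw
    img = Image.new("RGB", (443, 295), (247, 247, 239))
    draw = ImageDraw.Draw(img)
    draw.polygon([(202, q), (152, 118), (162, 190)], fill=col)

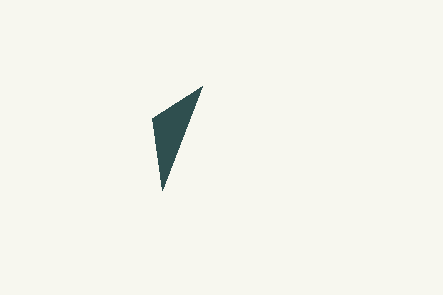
q = 86, col = 'darkslategray'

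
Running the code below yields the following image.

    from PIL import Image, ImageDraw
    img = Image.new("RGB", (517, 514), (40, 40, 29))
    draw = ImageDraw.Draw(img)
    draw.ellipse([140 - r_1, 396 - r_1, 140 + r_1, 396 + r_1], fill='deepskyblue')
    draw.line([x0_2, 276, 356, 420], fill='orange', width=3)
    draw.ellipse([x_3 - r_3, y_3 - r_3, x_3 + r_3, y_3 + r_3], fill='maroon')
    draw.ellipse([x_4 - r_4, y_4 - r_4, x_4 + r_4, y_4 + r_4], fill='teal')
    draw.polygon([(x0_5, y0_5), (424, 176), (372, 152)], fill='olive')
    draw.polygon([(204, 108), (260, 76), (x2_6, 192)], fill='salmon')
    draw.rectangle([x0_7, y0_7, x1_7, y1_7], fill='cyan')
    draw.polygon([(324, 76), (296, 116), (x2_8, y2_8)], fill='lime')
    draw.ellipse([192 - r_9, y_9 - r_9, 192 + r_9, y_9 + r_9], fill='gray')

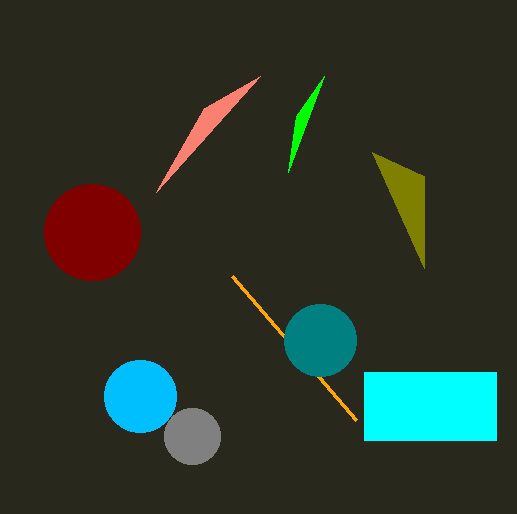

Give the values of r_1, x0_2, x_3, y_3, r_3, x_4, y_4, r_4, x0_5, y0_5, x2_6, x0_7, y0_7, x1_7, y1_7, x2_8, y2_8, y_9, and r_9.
r_1 = 36; x0_2 = 232; x_3 = 92; y_3 = 232; r_3 = 48; x_4 = 320; y_4 = 340; r_4 = 36; x0_5 = 424; y0_5 = 268; x2_6 = 156; x0_7 = 364; y0_7 = 372; x1_7 = 496; y1_7 = 440; x2_8 = 288; y2_8 = 172; y_9 = 436; r_9 = 28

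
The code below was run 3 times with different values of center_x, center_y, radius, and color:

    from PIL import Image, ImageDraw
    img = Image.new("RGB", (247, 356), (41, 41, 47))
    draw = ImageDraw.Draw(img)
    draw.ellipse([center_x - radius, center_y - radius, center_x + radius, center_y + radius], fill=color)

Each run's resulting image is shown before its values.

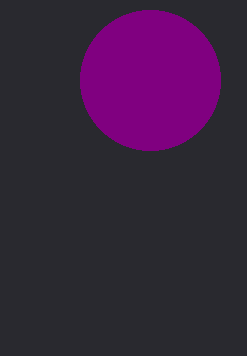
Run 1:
center_x = 150, center_y = 80, radius = 70, color = 'purple'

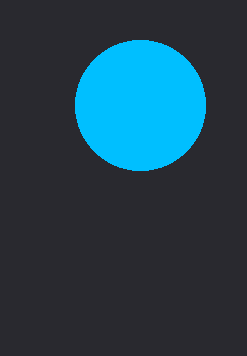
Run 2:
center_x = 140; center_y = 105; radius = 65; color = 'deepskyblue'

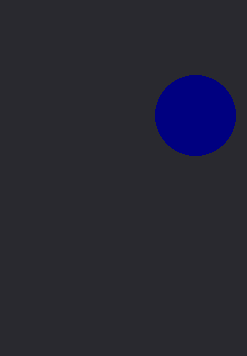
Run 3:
center_x = 195
center_y = 115
radius = 40
color = 'navy'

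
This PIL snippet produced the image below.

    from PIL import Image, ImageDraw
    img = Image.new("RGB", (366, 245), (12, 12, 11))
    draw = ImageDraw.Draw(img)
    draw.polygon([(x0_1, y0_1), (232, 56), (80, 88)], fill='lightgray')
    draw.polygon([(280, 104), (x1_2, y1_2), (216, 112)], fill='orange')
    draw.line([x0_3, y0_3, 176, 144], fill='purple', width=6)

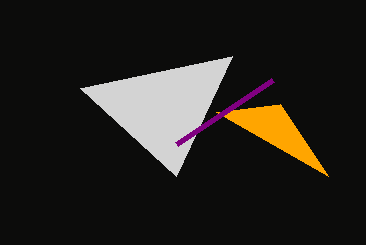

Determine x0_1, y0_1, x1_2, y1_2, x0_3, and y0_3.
x0_1 = 176, y0_1 = 176, x1_2 = 328, y1_2 = 176, x0_3 = 272, y0_3 = 80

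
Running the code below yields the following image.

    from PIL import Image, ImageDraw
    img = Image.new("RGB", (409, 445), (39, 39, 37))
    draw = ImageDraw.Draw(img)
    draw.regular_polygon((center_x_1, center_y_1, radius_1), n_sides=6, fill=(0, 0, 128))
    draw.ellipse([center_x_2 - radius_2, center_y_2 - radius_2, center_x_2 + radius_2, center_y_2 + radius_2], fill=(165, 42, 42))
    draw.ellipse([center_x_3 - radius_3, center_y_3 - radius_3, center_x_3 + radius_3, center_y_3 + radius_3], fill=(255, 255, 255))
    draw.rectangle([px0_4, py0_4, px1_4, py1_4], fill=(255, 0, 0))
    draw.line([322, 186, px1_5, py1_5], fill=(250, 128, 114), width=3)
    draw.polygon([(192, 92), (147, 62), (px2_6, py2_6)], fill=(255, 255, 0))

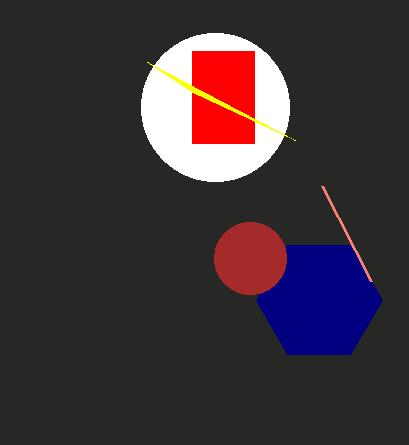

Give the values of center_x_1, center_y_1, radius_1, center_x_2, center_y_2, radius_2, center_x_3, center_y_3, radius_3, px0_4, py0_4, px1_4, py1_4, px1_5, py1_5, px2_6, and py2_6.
center_x_1 = 319; center_y_1 = 300; radius_1 = 63; center_x_2 = 250; center_y_2 = 258; radius_2 = 36; center_x_3 = 215; center_y_3 = 107; radius_3 = 74; px0_4 = 192; py0_4 = 51; px1_4 = 254; py1_4 = 143; px1_5 = 371; py1_5 = 281; px2_6 = 295; py2_6 = 140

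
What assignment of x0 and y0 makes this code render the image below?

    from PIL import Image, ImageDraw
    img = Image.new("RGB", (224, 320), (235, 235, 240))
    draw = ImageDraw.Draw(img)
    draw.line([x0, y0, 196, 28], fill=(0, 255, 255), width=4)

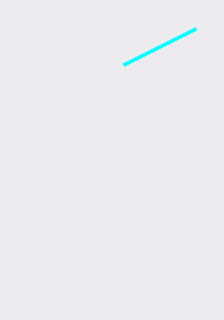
x0 = 124
y0 = 64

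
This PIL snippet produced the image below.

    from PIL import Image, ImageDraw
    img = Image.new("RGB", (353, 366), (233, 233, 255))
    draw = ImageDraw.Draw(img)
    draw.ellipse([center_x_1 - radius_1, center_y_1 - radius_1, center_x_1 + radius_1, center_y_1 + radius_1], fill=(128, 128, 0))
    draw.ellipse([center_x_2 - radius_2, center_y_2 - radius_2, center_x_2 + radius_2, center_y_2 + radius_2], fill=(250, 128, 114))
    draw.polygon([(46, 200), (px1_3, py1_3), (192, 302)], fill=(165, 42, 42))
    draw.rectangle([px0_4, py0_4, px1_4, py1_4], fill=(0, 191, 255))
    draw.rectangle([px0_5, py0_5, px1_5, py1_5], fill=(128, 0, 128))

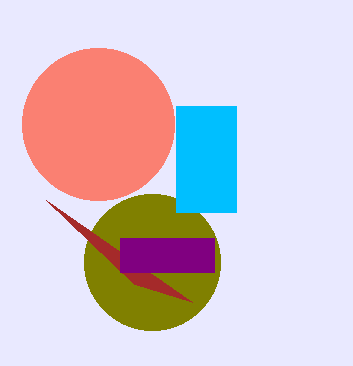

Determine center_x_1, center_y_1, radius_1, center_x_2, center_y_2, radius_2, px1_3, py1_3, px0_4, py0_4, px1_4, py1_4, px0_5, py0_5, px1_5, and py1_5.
center_x_1 = 152, center_y_1 = 262, radius_1 = 68, center_x_2 = 98, center_y_2 = 124, radius_2 = 76, px1_3 = 134, py1_3 = 284, px0_4 = 176, py0_4 = 106, px1_4 = 236, py1_4 = 212, px0_5 = 120, py0_5 = 238, px1_5 = 214, py1_5 = 272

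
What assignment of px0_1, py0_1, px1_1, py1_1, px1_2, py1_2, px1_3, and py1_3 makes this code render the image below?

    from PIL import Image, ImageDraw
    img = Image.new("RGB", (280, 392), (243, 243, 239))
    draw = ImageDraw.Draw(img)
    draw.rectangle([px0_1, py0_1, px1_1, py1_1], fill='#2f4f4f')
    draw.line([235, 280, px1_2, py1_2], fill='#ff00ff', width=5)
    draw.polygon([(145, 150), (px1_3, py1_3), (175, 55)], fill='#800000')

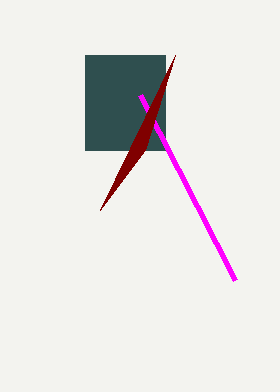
px0_1 = 85; py0_1 = 55; px1_1 = 165; py1_1 = 150; px1_2 = 140; py1_2 = 95; px1_3 = 100; py1_3 = 210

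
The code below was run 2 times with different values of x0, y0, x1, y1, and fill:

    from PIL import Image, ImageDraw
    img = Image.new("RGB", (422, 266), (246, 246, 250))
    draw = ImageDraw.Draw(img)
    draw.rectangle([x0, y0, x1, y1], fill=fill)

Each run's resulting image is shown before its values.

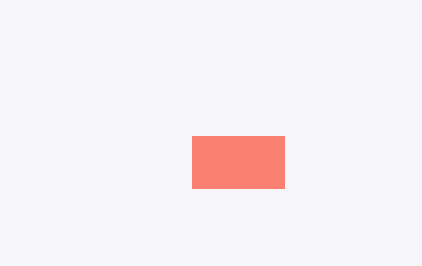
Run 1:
x0 = 192
y0 = 136
x1 = 284
y1 = 188
fill = 'salmon'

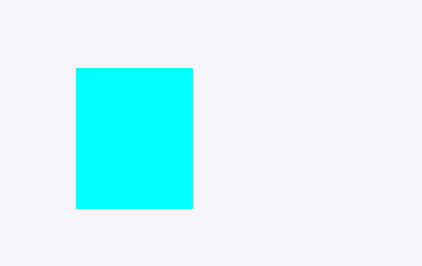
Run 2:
x0 = 76; y0 = 68; x1 = 192; y1 = 208; fill = 'cyan'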